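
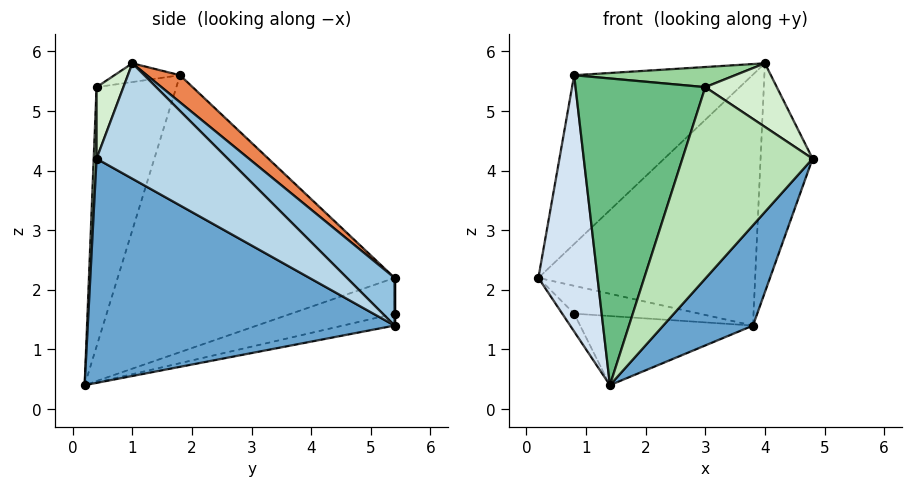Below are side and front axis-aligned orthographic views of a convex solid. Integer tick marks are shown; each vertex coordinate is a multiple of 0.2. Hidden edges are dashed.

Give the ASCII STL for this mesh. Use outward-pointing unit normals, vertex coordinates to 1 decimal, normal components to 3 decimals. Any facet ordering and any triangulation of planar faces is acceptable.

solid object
 facet normal 0.733 -0.214 -0.645
  outer loop
   vertex 3.8 5.4 1.4
   vertex 4.8 0.4 4.2
   vertex 1.4 0.2 0.4
  endloop
 endfacet
 facet normal 0.154 0.702 0.695
  outer loop
   vertex 3.8 5.4 1.4
   vertex 0.2 5.4 2.2
   vertex 4.0 1.0 5.8
  endloop
 endfacet
 facet normal 0.884 0.351 0.310
  outer loop
   vertex 3.8 5.4 1.4
   vertex 4.0 1.0 5.8
   vertex 4.8 0.4 4.2
  endloop
 endfacet
 facet normal -0.977 -0.209 -0.049
  outer loop
   vertex 0.8 1.8 5.6
   vertex 0.2 5.4 2.2
   vertex 1.4 0.2 0.4
  endloop
 endfacet
 facet normal 0.129 0.692 0.710
  outer loop
   vertex 0.8 1.8 5.6
   vertex 4.0 1.0 5.8
   vertex 0.2 5.4 2.2
  endloop
 endfacet
 facet normal -0.705 0.081 -0.705
  outer loop
   vertex 0.8 5.4 1.6
   vertex 1.4 0.2 0.4
   vertex 0.2 5.4 2.2
  endloop
 endfacet
 facet normal 0.000 1.000 0.000
  outer loop
   vertex 0.8 5.4 1.6
   vertex 0.2 5.4 2.2
   vertex 3.8 5.4 1.4
  endloop
 endfacet
 facet normal -0.065 0.217 -0.974
  outer loop
   vertex 0.8 5.4 1.6
   vertex 3.8 5.4 1.4
   vertex 1.4 0.2 0.4
  endloop
 endfacet
 facet normal -0.513 -0.835 0.198
  outer loop
   vertex 3.0 0.4 5.4
   vertex 0.8 1.8 5.6
   vertex 1.4 0.2 0.4
  endloop
 endfacet
 facet normal -0.149 -0.365 0.919
  outer loop
   vertex 3.0 0.4 5.4
   vertex 4.0 1.0 5.8
   vertex 0.8 1.8 5.6
  endloop
 endfacet
 facet normal 0.022 -0.999 0.033
  outer loop
   vertex 3.0 0.4 5.4
   vertex 1.4 0.2 0.4
   vertex 4.8 0.4 4.2
  endloop
 endfacet
 facet normal 0.311 -0.828 0.466
  outer loop
   vertex 3.0 0.4 5.4
   vertex 4.8 0.4 4.2
   vertex 4.0 1.0 5.8
  endloop
 endfacet
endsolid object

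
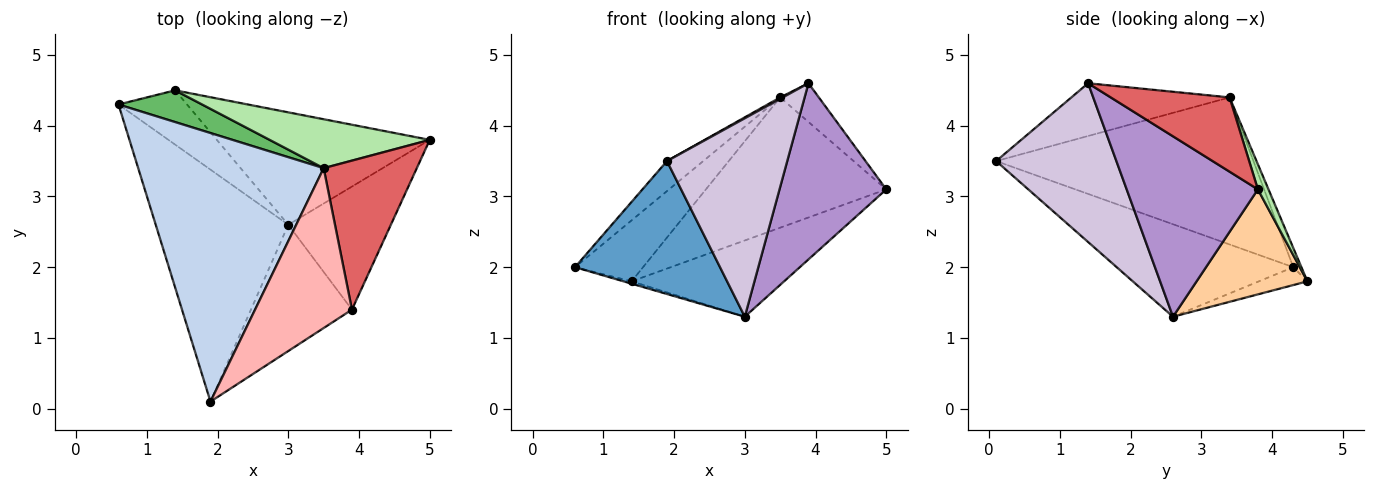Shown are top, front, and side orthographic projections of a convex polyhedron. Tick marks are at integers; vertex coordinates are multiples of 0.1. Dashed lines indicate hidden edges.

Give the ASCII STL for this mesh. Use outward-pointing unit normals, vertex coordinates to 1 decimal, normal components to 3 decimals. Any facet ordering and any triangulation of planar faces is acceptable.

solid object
 facet normal -0.518 -0.425 -0.742
  outer loop
   vertex 3.0 2.6 1.3
   vertex 1.9 0.1 3.5
   vertex 0.6 4.3 2.0
  endloop
 endfacet
 facet normal -0.619 0.087 0.781
  outer loop
   vertex 3.5 3.4 4.4
   vertex 0.6 4.3 2.0
   vertex 1.9 0.1 3.5
  endloop
 endfacet
 facet normal -0.252 0.042 -0.967
  outer loop
   vertex 1.4 4.5 1.8
   vertex 3.0 2.6 1.3
   vertex 0.6 4.3 2.0
  endloop
 endfacet
 facet normal 0.378 0.520 -0.766
  outer loop
   vertex 1.4 4.5 1.8
   vertex 5.0 3.8 3.1
   vertex 3.0 2.6 1.3
  endloop
 endfacet
 facet normal -0.106 0.882 0.459
  outer loop
   vertex 1.4 4.5 1.8
   vertex 0.6 4.3 2.0
   vertex 3.5 3.4 4.4
  endloop
 endfacet
 facet normal 0.055 0.935 0.351
  outer loop
   vertex 1.4 4.5 1.8
   vertex 3.5 3.4 4.4
   vertex 5.0 3.8 3.1
  endloop
 endfacet
 facet normal 0.611 0.199 0.766
  outer loop
   vertex 3.9 1.4 4.6
   vertex 5.0 3.8 3.1
   vertex 3.5 3.4 4.4
  endloop
 endfacet
 facet normal -0.478 -0.008 0.878
  outer loop
   vertex 3.9 1.4 4.6
   vertex 3.5 3.4 4.4
   vertex 1.9 0.1 3.5
  endloop
 endfacet
 facet normal 0.710 -0.577 -0.404
  outer loop
   vertex 3.9 1.4 4.6
   vertex 3.0 2.6 1.3
   vertex 5.0 3.8 3.1
  endloop
 endfacet
 facet normal 0.645 -0.645 -0.410
  outer loop
   vertex 3.9 1.4 4.6
   vertex 1.9 0.1 3.5
   vertex 3.0 2.6 1.3
  endloop
 endfacet
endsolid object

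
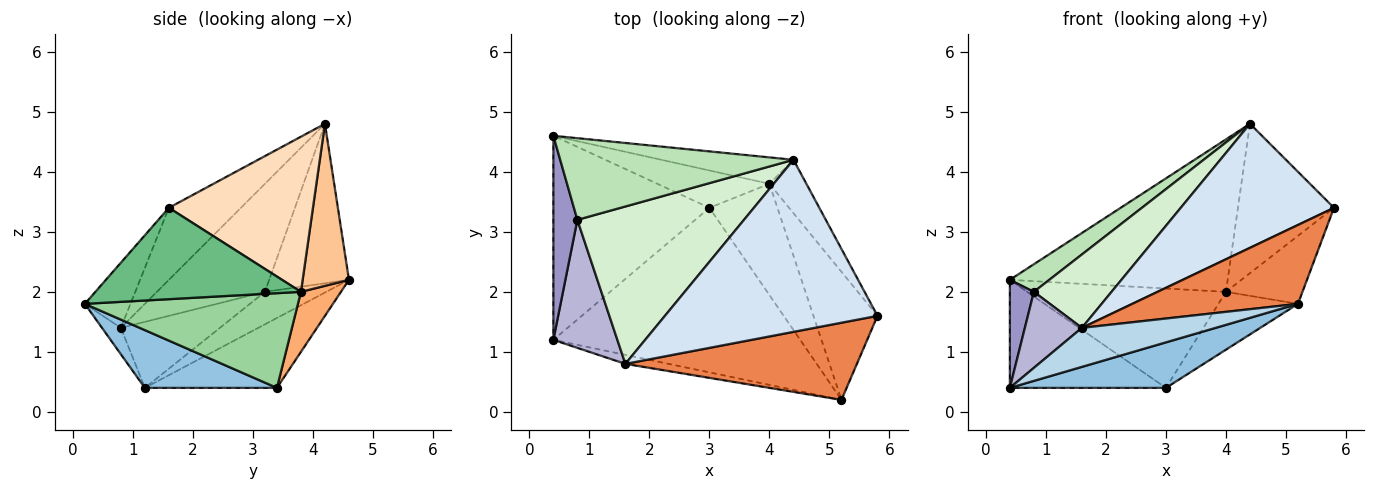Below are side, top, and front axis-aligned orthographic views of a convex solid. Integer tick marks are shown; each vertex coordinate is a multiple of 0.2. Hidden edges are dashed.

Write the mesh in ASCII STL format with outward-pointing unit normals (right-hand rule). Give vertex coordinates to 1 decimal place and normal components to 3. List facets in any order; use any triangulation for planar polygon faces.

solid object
 facet normal -0.368 0.435 -0.822
  outer loop
   vertex 3.0 3.4 0.4
   vertex 0.4 1.2 0.4
   vertex 0.4 4.6 2.2
  endloop
 endfacet
 facet normal 0.220 -0.260 -0.940
  outer loop
   vertex 5.2 0.2 1.8
   vertex 0.4 1.2 0.4
   vertex 3.0 3.4 0.4
  endloop
 endfacet
 facet normal -0.136 -0.965 -0.223
  outer loop
   vertex 1.6 0.8 1.4
   vertex 0.4 1.2 0.4
   vertex 5.2 0.2 1.8
  endloop
 endfacet
 facet normal -0.265 -0.564 0.782
  outer loop
   vertex 1.6 0.8 1.4
   vertex 5.8 1.6 3.4
   vertex 4.4 4.2 4.8
  endloop
 endfacet
 facet normal -0.193 -0.701 0.686
  outer loop
   vertex 1.6 0.8 1.4
   vertex 5.2 0.2 1.8
   vertex 5.8 1.6 3.4
  endloop
 endfacet
 facet normal 0.185 0.920 -0.346
  outer loop
   vertex 4.0 3.8 2.0
   vertex 3.0 3.4 0.4
   vertex 0.4 4.6 2.2
  endloop
 endfacet
 facet normal 0.205 0.964 -0.167
  outer loop
   vertex 4.0 3.8 2.0
   vertex 0.4 4.6 2.2
   vertex 4.4 4.2 4.8
  endloop
 endfacet
 facet normal 0.816 0.544 -0.194
  outer loop
   vertex 4.0 3.8 2.0
   vertex 4.4 4.2 4.8
   vertex 5.8 1.6 3.4
  endloop
 endfacet
 facet normal 0.783 0.292 -0.549
  outer loop
   vertex 4.0 3.8 2.0
   vertex 5.8 1.6 3.4
   vertex 5.2 0.2 1.8
  endloop
 endfacet
 facet normal 0.777 0.290 -0.558
  outer loop
   vertex 4.0 3.8 2.0
   vertex 5.2 0.2 1.8
   vertex 3.0 3.4 0.4
  endloop
 endfacet
 facet normal -0.544 -0.269 0.795
  outer loop
   vertex 0.8 3.2 2.0
   vertex 4.4 4.2 4.8
   vertex 0.4 4.6 2.2
  endloop
 endfacet
 facet normal -0.507 -0.364 0.781
  outer loop
   vertex 0.8 3.2 2.0
   vertex 1.6 0.8 1.4
   vertex 4.4 4.2 4.8
  endloop
 endfacet
 facet normal -0.767 -0.300 0.567
  outer loop
   vertex 0.8 3.2 2.0
   vertex 0.4 4.6 2.2
   vertex 0.4 1.2 0.4
  endloop
 endfacet
 facet normal -0.663 -0.382 0.643
  outer loop
   vertex 0.8 3.2 2.0
   vertex 0.4 1.2 0.4
   vertex 1.6 0.8 1.4
  endloop
 endfacet
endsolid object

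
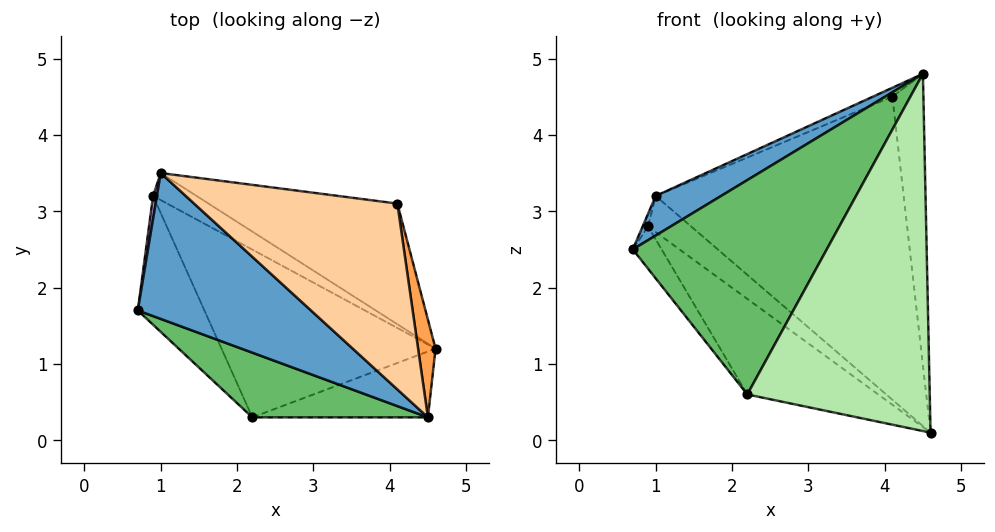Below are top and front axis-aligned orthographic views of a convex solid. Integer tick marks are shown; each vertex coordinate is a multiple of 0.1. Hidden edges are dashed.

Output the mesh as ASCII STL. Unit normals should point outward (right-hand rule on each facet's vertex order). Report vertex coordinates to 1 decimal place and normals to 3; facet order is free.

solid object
 facet normal -0.563 -0.216 0.798
  outer loop
   vertex 4.5 0.3 4.8
   vertex 1.0 3.5 3.2
   vertex 0.7 1.7 2.5
  endloop
 endfacet
 facet normal 0.265 0.896 -0.357
  outer loop
   vertex 4.1 3.1 4.5
   vertex 4.6 1.2 0.1
   vertex 1.0 3.5 3.2
  endloop
 endfacet
 facet normal 0.988 0.146 0.049
  outer loop
   vertex 4.1 3.1 4.5
   vertex 4.5 0.3 4.8
   vertex 4.6 1.2 0.1
  endloop
 endfacet
 facet normal -0.381 0.044 0.923
  outer loop
   vertex 4.1 3.1 4.5
   vertex 1.0 3.5 3.2
   vertex 4.5 0.3 4.8
  endloop
 endfacet
 facet normal -0.467 -0.847 0.256
  outer loop
   vertex 2.2 0.3 0.6
   vertex 4.5 0.3 4.8
   vertex 0.7 1.7 2.5
  endloop
 endfacet
 facet normal 0.314 -0.934 -0.172
  outer loop
   vertex 2.2 0.3 0.6
   vertex 4.6 1.2 0.1
   vertex 4.5 0.3 4.8
  endloop
 endfacet
 facet normal -0.005 0.801 -0.599
  outer loop
   vertex 0.9 3.2 2.8
   vertex 1.0 3.5 3.2
   vertex 4.6 1.2 0.1
  endloop
 endfacet
 facet normal -0.344 0.465 -0.816
  outer loop
   vertex 0.9 3.2 2.8
   vertex 4.6 1.2 0.1
   vertex 2.2 0.3 0.6
  endloop
 endfacet
 facet normal -0.980 0.096 0.173
  outer loop
   vertex 0.9 3.2 2.8
   vertex 0.7 1.7 2.5
   vertex 1.0 3.5 3.2
  endloop
 endfacet
 facet normal -0.674 0.230 -0.702
  outer loop
   vertex 0.9 3.2 2.8
   vertex 2.2 0.3 0.6
   vertex 0.7 1.7 2.5
  endloop
 endfacet
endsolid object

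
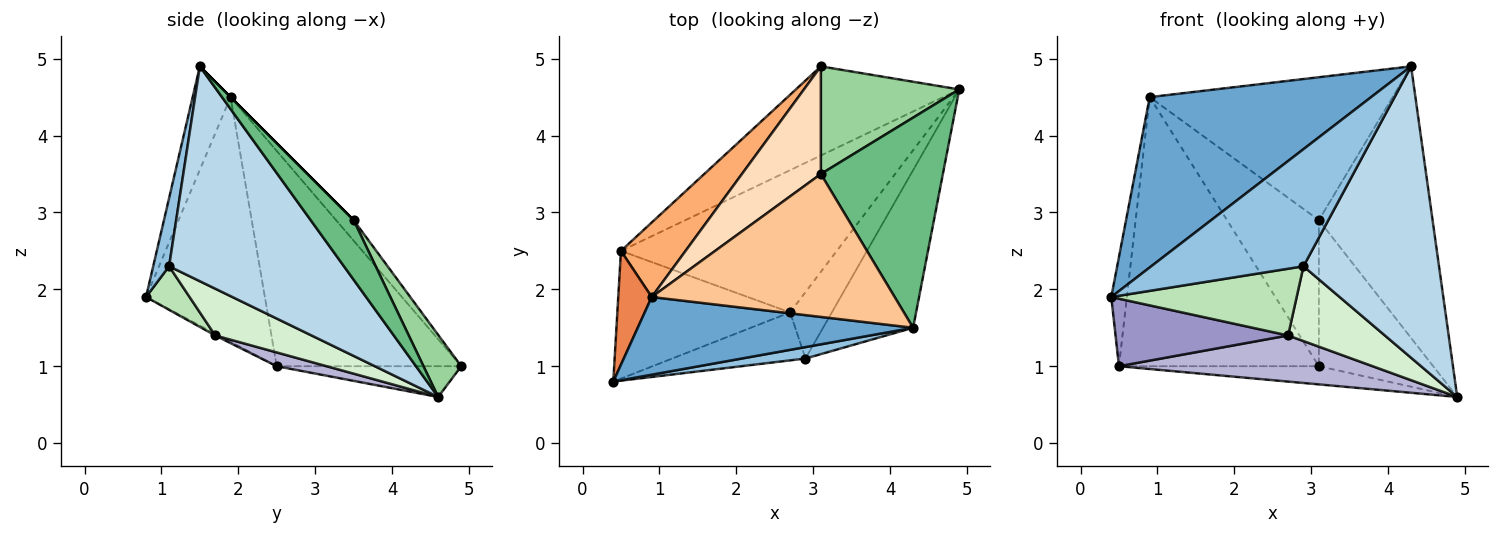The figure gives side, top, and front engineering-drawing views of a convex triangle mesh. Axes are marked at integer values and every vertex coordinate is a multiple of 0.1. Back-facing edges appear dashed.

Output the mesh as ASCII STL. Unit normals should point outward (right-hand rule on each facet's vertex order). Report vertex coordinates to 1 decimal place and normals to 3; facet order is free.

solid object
 facet normal -0.154 -0.899 0.410
  outer loop
   vertex 0.9 1.9 4.5
   vertex 0.4 0.8 1.9
   vertex 4.3 1.5 4.9
  endloop
 endfacet
 facet normal 0.103 -0.990 0.097
  outer loop
   vertex 2.9 1.1 2.3
   vertex 4.3 1.5 4.9
   vertex 0.4 0.8 1.9
  endloop
 endfacet
 facet normal 0.750 -0.582 -0.315
  outer loop
   vertex 2.9 1.1 2.3
   vertex 4.9 4.6 0.6
   vertex 4.3 1.5 4.9
  endloop
 endfacet
 facet normal -0.181 0.196 -0.964
  outer loop
   vertex 0.5 2.5 1.0
   vertex 3.1 4.9 1.0
   vertex 4.9 4.6 0.6
  endloop
 endfacet
 facet normal -0.983 0.129 0.134
  outer loop
   vertex 0.5 2.5 1.0
   vertex 0.4 0.8 1.9
   vertex 0.9 1.9 4.5
  endloop
 endfacet
 facet normal -0.665 0.720 0.199
  outer loop
   vertex 0.5 2.5 1.0
   vertex 0.9 1.9 4.5
   vertex 3.1 4.9 1.0
  endloop
 endfacet
 facet normal 0.000 0.707 0.707
  outer loop
   vertex 3.1 3.5 2.9
   vertex 0.9 1.9 4.5
   vertex 4.3 1.5 4.9
  endloop
 endfacet
 facet normal -0.152 0.796 0.586
  outer loop
   vertex 3.1 3.5 2.9
   vertex 3.1 4.9 1.0
   vertex 0.9 1.9 4.5
  endloop
 endfacet
 facet normal 0.286 0.758 0.586
  outer loop
   vertex 3.1 3.5 2.9
   vertex 4.3 1.5 4.9
   vertex 4.9 4.6 0.6
  endloop
 endfacet
 facet normal 0.257 0.778 0.573
  outer loop
   vertex 3.1 3.5 2.9
   vertex 4.9 4.6 0.6
   vertex 3.1 4.9 1.0
  endloop
 endfacet
 facet normal 0.187 -0.798 -0.573
  outer loop
   vertex 2.7 1.7 1.4
   vertex 2.9 1.1 2.3
   vertex 0.4 0.8 1.9
  endloop
 endfacet
 facet normal 0.597 -0.600 -0.533
  outer loop
   vertex 2.7 1.7 1.4
   vertex 4.9 4.6 0.6
   vertex 2.9 1.1 2.3
  endloop
 endfacet
 facet normal -0.009 -0.467 -0.884
  outer loop
   vertex 2.7 1.7 1.4
   vertex 0.4 0.8 1.9
   vertex 0.5 2.5 1.0
  endloop
 endfacet
 facet normal 0.061 -0.308 -0.949
  outer loop
   vertex 2.7 1.7 1.4
   vertex 0.5 2.5 1.0
   vertex 4.9 4.6 0.6
  endloop
 endfacet
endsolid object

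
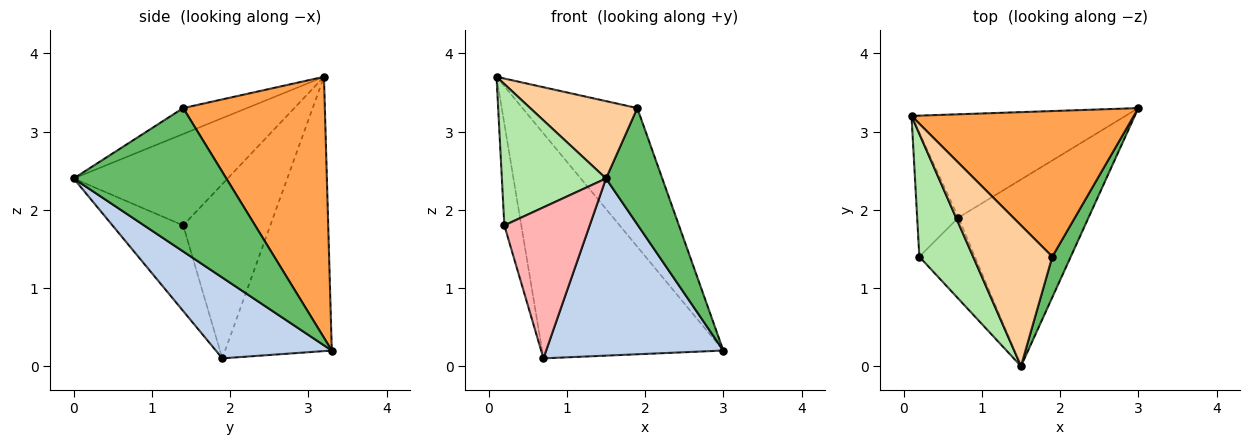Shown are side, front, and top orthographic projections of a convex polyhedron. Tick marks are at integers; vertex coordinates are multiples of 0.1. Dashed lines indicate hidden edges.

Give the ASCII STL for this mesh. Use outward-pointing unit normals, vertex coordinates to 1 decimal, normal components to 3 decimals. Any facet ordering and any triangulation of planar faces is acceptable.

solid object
 facet normal -0.472 0.801 -0.368
  outer loop
   vertex 0.7 1.9 0.1
   vertex 0.1 3.2 3.7
   vertex 3.0 3.3 0.2
  endloop
 endfacet
 facet normal 0.411 -0.628 -0.661
  outer loop
   vertex 0.7 1.9 0.1
   vertex 3.0 3.3 0.2
   vertex 1.5 0.0 2.4
  endloop
 endfacet
 facet normal 0.648 0.525 0.552
  outer loop
   vertex 1.9 1.4 3.3
   vertex 3.0 3.3 0.2
   vertex 0.1 3.2 3.7
  endloop
 endfacet
 facet normal -0.276 -0.463 0.842
  outer loop
   vertex 1.9 1.4 3.3
   vertex 0.1 3.2 3.7
   vertex 1.5 0.0 2.4
  endloop
 endfacet
 facet normal 0.931 -0.343 0.120
  outer loop
   vertex 1.9 1.4 3.3
   vertex 1.5 0.0 2.4
   vertex 3.0 3.3 0.2
  endloop
 endfacet
 facet normal -0.745 -0.504 0.438
  outer loop
   vertex 0.2 1.4 1.8
   vertex 1.5 0.0 2.4
   vertex 0.1 3.2 3.7
  endloop
 endfacet
 facet normal -0.956 0.186 -0.227
  outer loop
   vertex 0.2 1.4 1.8
   vertex 0.1 3.2 3.7
   vertex 0.7 1.9 0.1
  endloop
 endfacet
 facet normal -0.590 -0.711 -0.383
  outer loop
   vertex 0.2 1.4 1.8
   vertex 0.7 1.9 0.1
   vertex 1.5 0.0 2.4
  endloop
 endfacet
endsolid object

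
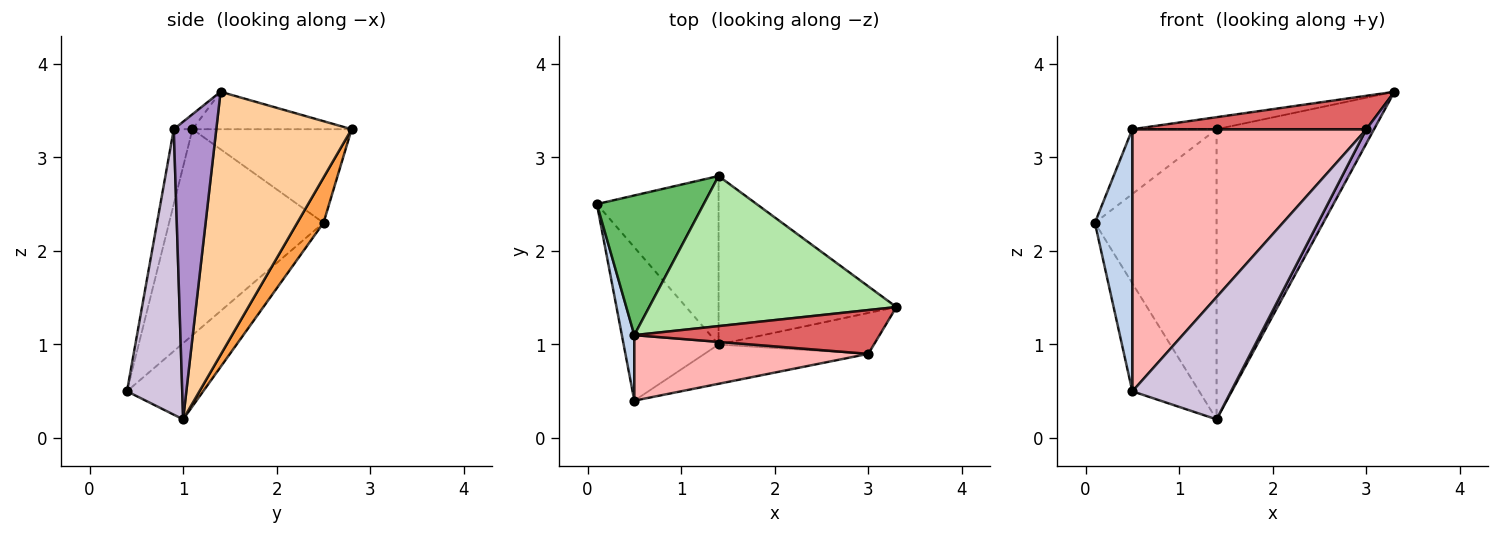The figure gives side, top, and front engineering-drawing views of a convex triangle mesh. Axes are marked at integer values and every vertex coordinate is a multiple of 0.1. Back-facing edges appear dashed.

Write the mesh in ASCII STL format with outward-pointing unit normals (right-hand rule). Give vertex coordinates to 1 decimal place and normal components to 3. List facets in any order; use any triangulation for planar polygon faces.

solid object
 facet normal -0.549 0.481 -0.684
  outer loop
   vertex 1.4 1.0 0.2
   vertex 0.5 0.4 0.5
   vertex 0.1 2.5 2.3
  endloop
 endfacet
 facet normal -0.970 -0.235 0.059
  outer loop
   vertex 0.5 1.1 3.3
   vertex 0.1 2.5 2.3
   vertex 0.5 0.4 0.5
  endloop
 endfacet
 facet normal 0.184 0.850 -0.494
  outer loop
   vertex 1.4 2.8 3.3
   vertex 1.4 1.0 0.2
   vertex 0.1 2.5 2.3
  endloop
 endfacet
 facet normal 0.596 0.694 -0.403
  outer loop
   vertex 1.4 2.8 3.3
   vertex 3.3 1.4 3.7
   vertex 1.4 1.0 0.2
  endloop
 endfacet
 facet normal -0.622 0.329 0.710
  outer loop
   vertex 1.4 2.8 3.3
   vertex 0.1 2.5 2.3
   vertex 0.5 1.1 3.3
  endloop
 endfacet
 facet normal -0.149 0.079 0.986
  outer loop
   vertex 1.4 2.8 3.3
   vertex 0.5 1.1 3.3
   vertex 3.3 1.4 3.7
  endloop
 endfacet
 facet normal -0.048 -0.606 0.794
  outer loop
   vertex 3.0 0.9 3.3
   vertex 3.3 1.4 3.7
   vertex 0.5 1.1 3.3
  endloop
 endfacet
 facet normal -0.077 -0.967 0.242
  outer loop
   vertex 3.0 0.9 3.3
   vertex 0.5 1.1 3.3
   vertex 0.5 0.4 0.5
  endloop
 endfacet
 facet normal 0.875 -0.160 -0.457
  outer loop
   vertex 3.0 0.9 3.3
   vertex 1.4 1.0 0.2
   vertex 3.3 1.4 3.7
  endloop
 endfacet
 facet normal 0.470 -0.840 -0.270
  outer loop
   vertex 3.0 0.9 3.3
   vertex 0.5 0.4 0.5
   vertex 1.4 1.0 0.2
  endloop
 endfacet
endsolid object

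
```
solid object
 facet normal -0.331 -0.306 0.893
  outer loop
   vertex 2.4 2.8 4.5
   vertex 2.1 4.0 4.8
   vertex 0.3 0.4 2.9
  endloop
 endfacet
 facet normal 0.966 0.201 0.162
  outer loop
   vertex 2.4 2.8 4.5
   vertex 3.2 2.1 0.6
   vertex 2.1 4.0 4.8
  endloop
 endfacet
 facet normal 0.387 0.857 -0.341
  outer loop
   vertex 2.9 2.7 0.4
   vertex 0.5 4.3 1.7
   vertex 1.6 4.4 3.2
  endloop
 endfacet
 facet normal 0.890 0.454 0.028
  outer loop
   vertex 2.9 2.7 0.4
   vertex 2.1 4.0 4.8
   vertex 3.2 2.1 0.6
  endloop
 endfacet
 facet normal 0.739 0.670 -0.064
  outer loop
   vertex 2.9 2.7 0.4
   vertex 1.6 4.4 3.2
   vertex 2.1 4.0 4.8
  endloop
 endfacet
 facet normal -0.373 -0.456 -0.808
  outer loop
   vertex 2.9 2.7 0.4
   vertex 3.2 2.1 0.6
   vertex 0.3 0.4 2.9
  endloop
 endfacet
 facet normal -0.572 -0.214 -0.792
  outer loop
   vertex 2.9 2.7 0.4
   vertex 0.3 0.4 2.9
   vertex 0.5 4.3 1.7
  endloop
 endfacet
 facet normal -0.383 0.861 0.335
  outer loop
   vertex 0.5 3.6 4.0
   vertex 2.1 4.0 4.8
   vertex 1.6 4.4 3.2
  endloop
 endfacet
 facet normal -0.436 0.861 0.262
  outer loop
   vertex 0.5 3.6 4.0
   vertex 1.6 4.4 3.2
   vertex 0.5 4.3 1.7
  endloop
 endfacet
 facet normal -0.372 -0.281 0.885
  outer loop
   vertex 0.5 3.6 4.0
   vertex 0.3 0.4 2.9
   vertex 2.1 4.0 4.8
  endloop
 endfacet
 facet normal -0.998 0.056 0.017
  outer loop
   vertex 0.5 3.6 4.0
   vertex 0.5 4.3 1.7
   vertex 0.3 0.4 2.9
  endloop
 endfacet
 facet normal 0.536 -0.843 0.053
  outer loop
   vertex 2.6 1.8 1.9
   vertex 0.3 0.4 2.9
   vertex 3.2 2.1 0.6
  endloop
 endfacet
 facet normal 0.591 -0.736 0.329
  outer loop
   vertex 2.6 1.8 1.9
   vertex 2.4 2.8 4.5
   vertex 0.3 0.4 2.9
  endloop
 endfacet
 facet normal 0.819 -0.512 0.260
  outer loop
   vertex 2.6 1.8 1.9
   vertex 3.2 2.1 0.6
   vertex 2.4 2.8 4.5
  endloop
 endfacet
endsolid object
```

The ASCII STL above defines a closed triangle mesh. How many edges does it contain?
21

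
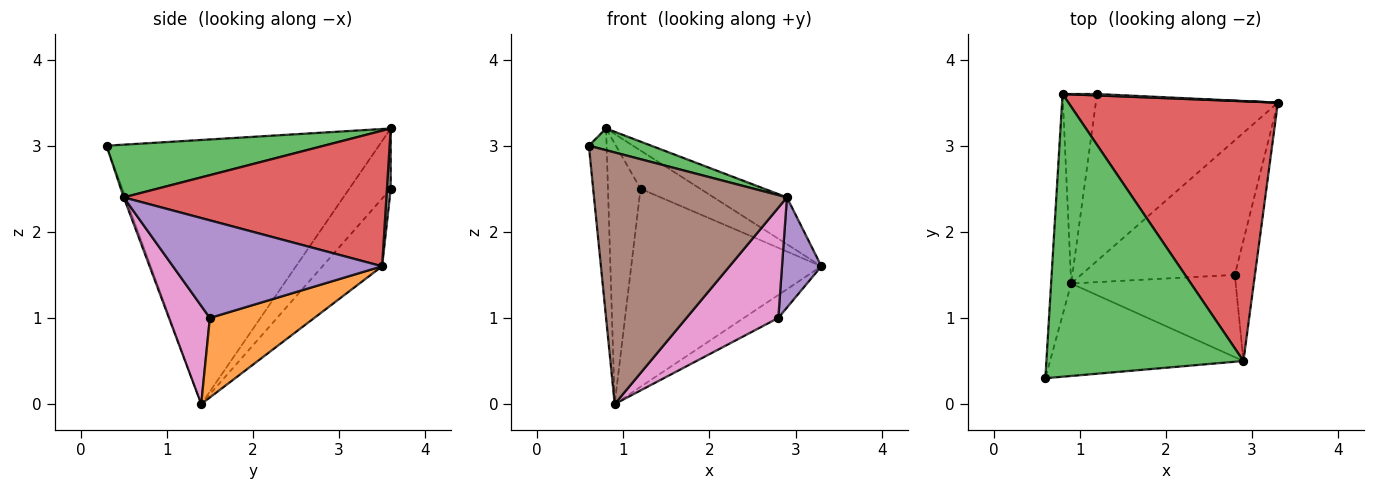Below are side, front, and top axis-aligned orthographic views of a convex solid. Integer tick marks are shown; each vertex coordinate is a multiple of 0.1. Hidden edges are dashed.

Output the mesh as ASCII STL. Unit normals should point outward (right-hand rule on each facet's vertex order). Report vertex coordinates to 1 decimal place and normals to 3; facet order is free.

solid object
 facet normal -0.995 0.065 -0.076
  outer loop
   vertex 0.9 1.4 0.0
   vertex 0.6 0.3 3.0
   vertex 0.8 3.6 3.2
  endloop
 endfacet
 facet normal 0.454 0.150 -0.878
  outer loop
   vertex 2.8 1.5 1.0
   vertex 0.9 1.4 0.0
   vertex 3.3 3.5 1.6
  endloop
 endfacet
 facet normal 0.258 -0.074 0.963
  outer loop
   vertex 2.9 0.5 2.4
   vertex 0.8 3.6 3.2
   vertex 0.6 0.3 3.0
  endloop
 endfacet
 facet normal 0.537 0.150 0.830
  outer loop
   vertex 2.9 0.5 2.4
   vertex 3.3 3.5 1.6
   vertex 0.8 3.6 3.2
  endloop
 endfacet
 facet normal 0.963 -0.181 -0.198
  outer loop
   vertex 2.9 0.5 2.4
   vertex 2.8 1.5 1.0
   vertex 3.3 3.5 1.6
  endloop
 endfacet
 facet normal -0.008 -0.939 -0.345
  outer loop
   vertex 2.9 0.5 2.4
   vertex 0.6 0.3 3.0
   vertex 0.9 1.4 0.0
  endloop
 endfacet
 facet normal 0.336 -0.755 -0.563
  outer loop
   vertex 2.9 0.5 2.4
   vertex 0.9 1.4 0.0
   vertex 2.8 1.5 1.0
  endloop
 endfacet
 facet normal 0.063 0.997 0.036
  outer loop
   vertex 1.2 3.6 2.5
   vertex 0.8 3.6 3.2
   vertex 3.3 3.5 1.6
  endloop
 endfacet
 facet normal -0.233 0.744 -0.627
  outer loop
   vertex 1.2 3.6 2.5
   vertex 3.3 3.5 1.6
   vertex 0.9 1.4 0.0
  endloop
 endfacet
 facet normal -0.717 0.564 -0.410
  outer loop
   vertex 1.2 3.6 2.5
   vertex 0.9 1.4 0.0
   vertex 0.8 3.6 3.2
  endloop
 endfacet
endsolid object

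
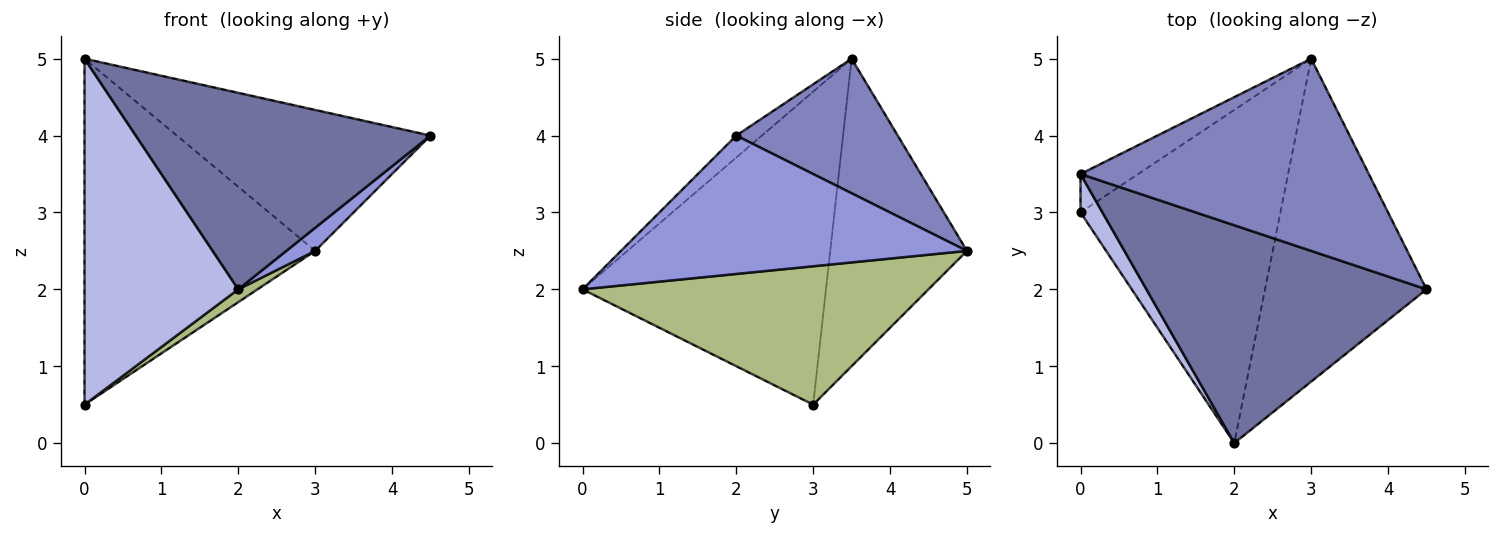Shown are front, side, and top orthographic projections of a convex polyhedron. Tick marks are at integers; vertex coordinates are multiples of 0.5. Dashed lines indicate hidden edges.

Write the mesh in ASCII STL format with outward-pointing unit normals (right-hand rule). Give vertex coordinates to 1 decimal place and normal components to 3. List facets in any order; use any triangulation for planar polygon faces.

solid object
 facet normal -0.058 -0.669 0.741
  outer loop
   vertex 2.0 0.0 2.0
   vertex 4.5 2.0 4.0
   vertex 0.0 3.5 5.0
  endloop
 endfacet
 facet normal 0.352 0.553 0.755
  outer loop
   vertex 3.0 5.0 2.5
   vertex 0.0 3.5 5.0
   vertex 4.5 2.0 4.0
  endloop
 endfacet
 facet normal 0.650 -0.054 -0.758
  outer loop
   vertex 3.0 5.0 2.5
   vertex 4.5 2.0 4.0
   vertex 2.0 0.0 2.0
  endloop
 endfacet
 facet normal -0.844 -0.533 0.059
  outer loop
   vertex 0.0 3.0 0.5
   vertex 2.0 0.0 2.0
   vertex 0.0 3.5 5.0
  endloop
 endfacet
 facet normal -0.507 0.856 -0.095
  outer loop
   vertex 0.0 3.0 0.5
   vertex 0.0 3.5 5.0
   vertex 3.0 5.0 2.5
  endloop
 endfacet
 facet normal 0.569 -0.032 -0.822
  outer loop
   vertex 0.0 3.0 0.5
   vertex 3.0 5.0 2.5
   vertex 2.0 0.0 2.0
  endloop
 endfacet
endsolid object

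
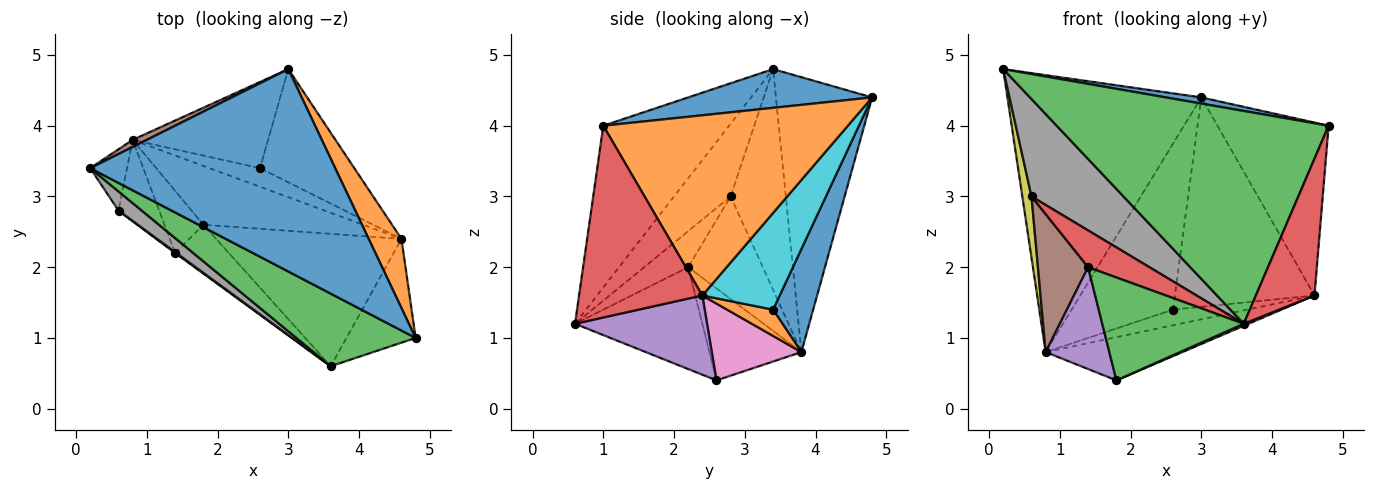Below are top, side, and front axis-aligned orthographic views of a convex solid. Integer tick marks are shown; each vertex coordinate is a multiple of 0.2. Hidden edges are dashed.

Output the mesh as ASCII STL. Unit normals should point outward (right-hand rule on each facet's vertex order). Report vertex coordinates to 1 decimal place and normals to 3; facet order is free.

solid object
 facet normal 0.156 -0.030 0.987
  outer loop
   vertex 3.0 4.8 4.4
   vertex 0.2 3.4 4.8
   vertex 4.8 1.0 4.0
  endloop
 endfacet
 facet normal 0.898 0.408 0.163
  outer loop
   vertex 4.6 2.4 1.6
   vertex 3.0 4.8 4.4
   vertex 4.8 1.0 4.0
  endloop
 endfacet
 facet normal -0.401 -0.867 0.296
  outer loop
   vertex 3.6 0.6 1.2
   vertex 4.8 1.0 4.0
   vertex 0.2 3.4 4.8
  endloop
 endfacet
 facet normal 0.859 -0.408 -0.310
  outer loop
   vertex 3.6 0.6 1.2
   vertex 4.6 2.4 1.6
   vertex 4.8 1.0 4.0
  endloop
 endfacet
 facet normal 0.393 -0.014 -0.919
  outer loop
   vertex 3.6 0.6 1.2
   vertex 1.8 2.6 0.4
   vertex 4.6 2.4 1.6
  endloop
 endfacet
 facet normal -0.444 0.895 0.023
  outer loop
   vertex 0.8 3.8 0.8
   vertex 0.2 3.4 4.8
   vertex 3.0 4.8 4.4
  endloop
 endfacet
 facet normal 0.362 0.552 -0.752
  outer loop
   vertex 0.8 3.8 0.8
   vertex 4.6 2.4 1.6
   vertex 1.8 2.6 0.4
  endloop
 endfacet
 facet normal -0.517 -0.840 0.165
  outer loop
   vertex 0.6 2.8 3.0
   vertex 3.6 0.6 1.2
   vertex 0.2 3.4 4.8
  endloop
 endfacet
 facet normal -0.973 -0.162 -0.162
  outer loop
   vertex 0.6 2.8 3.0
   vertex 0.2 3.4 4.8
   vertex 0.8 3.8 0.8
  endloop
 endfacet
 facet normal 0.438 0.791 -0.427
  outer loop
   vertex 2.6 3.4 1.4
   vertex 3.0 4.8 4.4
   vertex 4.6 2.4 1.6
  endloop
 endfacet
 facet normal 0.331 0.837 -0.435
  outer loop
   vertex 2.6 3.4 1.4
   vertex 0.8 3.8 0.8
   vertex 3.0 4.8 4.4
  endloop
 endfacet
 facet normal 0.370 0.598 -0.711
  outer loop
   vertex 2.6 3.4 1.4
   vertex 4.6 2.4 1.6
   vertex 0.8 3.8 0.8
  endloop
 endfacet
 facet normal -0.631 -0.701 -0.333
  outer loop
   vertex 1.4 2.2 2.0
   vertex 1.8 2.6 0.4
   vertex 3.6 0.6 1.2
  endloop
 endfacet
 facet normal -0.583 -0.812 0.021
  outer loop
   vertex 1.4 2.2 2.0
   vertex 3.6 0.6 1.2
   vertex 0.6 2.8 3.0
  endloop
 endfacet
 facet normal -0.777 -0.538 -0.329
  outer loop
   vertex 1.4 2.2 2.0
   vertex 0.8 3.8 0.8
   vertex 1.8 2.6 0.4
  endloop
 endfacet
 facet normal -0.788 -0.530 -0.313
  outer loop
   vertex 1.4 2.2 2.0
   vertex 0.6 2.8 3.0
   vertex 0.8 3.8 0.8
  endloop
 endfacet
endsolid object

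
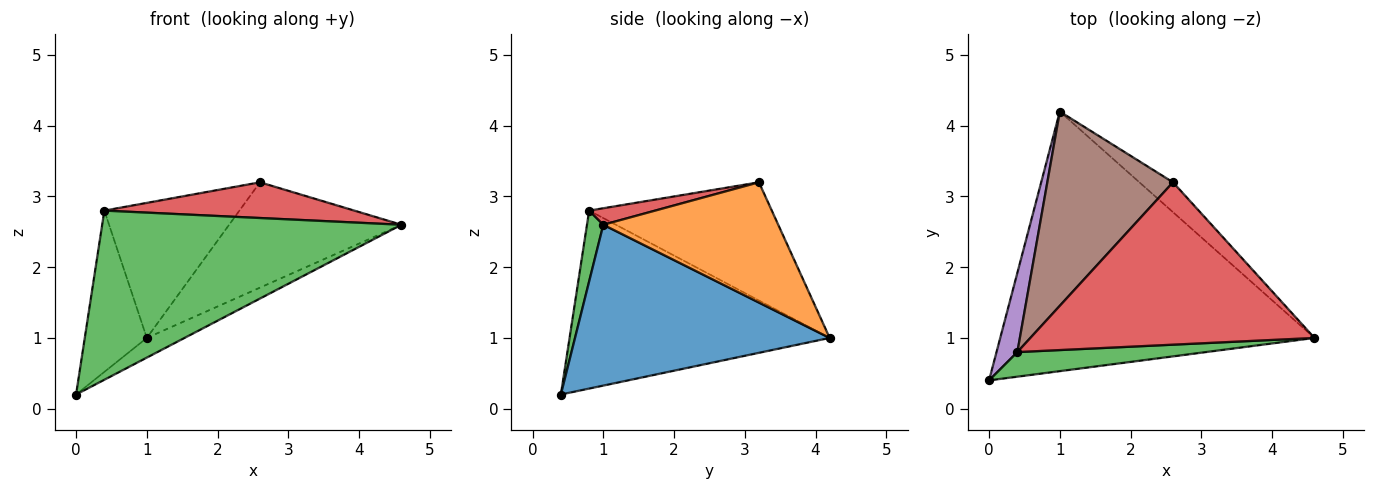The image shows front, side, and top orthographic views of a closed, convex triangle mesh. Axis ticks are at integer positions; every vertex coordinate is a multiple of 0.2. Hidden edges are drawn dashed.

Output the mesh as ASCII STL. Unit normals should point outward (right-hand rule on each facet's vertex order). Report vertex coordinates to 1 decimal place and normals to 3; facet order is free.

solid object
 facet normal 0.455 0.067 -0.888
  outer loop
   vertex 1.0 4.2 1.0
   vertex 4.6 1.0 2.6
   vertex 0.0 0.4 0.2
  endloop
 endfacet
 facet normal 0.699 0.688 -0.195
  outer loop
   vertex 2.6 3.2 3.2
   vertex 4.6 1.0 2.6
   vertex 1.0 4.2 1.0
  endloop
 endfacet
 facet normal 0.054 -0.988 0.144
  outer loop
   vertex 0.4 0.8 2.8
   vertex 0.0 0.4 0.2
   vertex 4.6 1.0 2.6
  endloop
 endfacet
 facet normal 0.057 -0.214 0.975
  outer loop
   vertex 0.4 0.8 2.8
   vertex 4.6 1.0 2.6
   vertex 2.6 3.2 3.2
  endloop
 endfacet
 facet normal -0.966 0.230 0.113
  outer loop
   vertex 0.4 0.8 2.8
   vertex 1.0 4.2 1.0
   vertex 0.0 0.4 0.2
  endloop
 endfacet
 facet normal -0.611 0.452 0.650
  outer loop
   vertex 0.4 0.8 2.8
   vertex 2.6 3.2 3.2
   vertex 1.0 4.2 1.0
  endloop
 endfacet
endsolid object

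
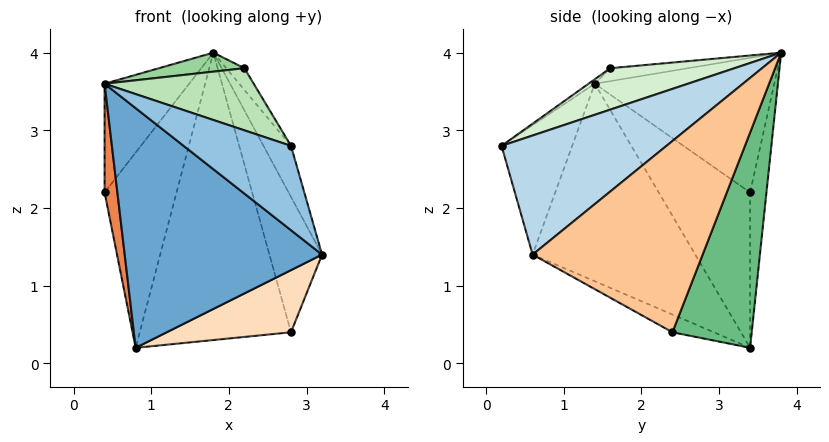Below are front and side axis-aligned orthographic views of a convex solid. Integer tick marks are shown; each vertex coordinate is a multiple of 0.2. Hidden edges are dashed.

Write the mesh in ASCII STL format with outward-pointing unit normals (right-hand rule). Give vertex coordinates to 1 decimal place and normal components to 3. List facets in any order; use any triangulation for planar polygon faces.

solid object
 facet normal -0.562 -0.682 -0.467
  outer loop
   vertex 0.8 3.4 0.2
   vertex 3.2 0.6 1.4
   vertex 0.4 1.4 3.6
  endloop
 endfacet
 facet normal -0.511 -0.777 -0.368
  outer loop
   vertex 2.8 0.2 2.8
   vertex 0.4 1.4 3.6
   vertex 3.2 0.6 1.4
  endloop
 endfacet
 facet normal 0.937 0.156 0.312
  outer loop
   vertex 2.8 0.2 2.8
   vertex 3.2 0.6 1.4
   vertex 1.8 3.8 4.0
  endloop
 endfacet
 facet normal -0.773 0.364 0.520
  outer loop
   vertex 0.4 3.4 2.2
   vertex 0.4 1.4 3.6
   vertex 1.8 3.8 4.0
  endloop
 endfacet
 facet normal -0.971 -0.136 -0.194
  outer loop
   vertex 0.4 3.4 2.2
   vertex 0.8 3.4 0.2
   vertex 0.4 1.4 3.6
  endloop
 endfacet
 facet normal -0.221 0.974 -0.044
  outer loop
   vertex 0.4 3.4 2.2
   vertex 1.8 3.8 4.0
   vertex 0.8 3.4 0.2
  endloop
 endfacet
 facet normal 0.945 0.293 0.149
  outer loop
   vertex 2.8 2.4 0.4
   vertex 1.8 3.8 4.0
   vertex 3.2 0.6 1.4
  endloop
 endfacet
 facet normal -0.169 -0.507 -0.845
  outer loop
   vertex 2.8 2.4 0.4
   vertex 3.2 0.6 1.4
   vertex 0.8 3.4 0.2
  endloop
 endfacet
 facet normal 0.454 0.866 -0.211
  outer loop
   vertex 2.8 2.4 0.4
   vertex 0.8 3.4 0.2
   vertex 1.8 3.8 4.0
  endloop
 endfacet
 facet normal -0.098 -0.108 0.989
  outer loop
   vertex 2.2 1.6 3.8
   vertex 1.8 3.8 4.0
   vertex 0.4 1.4 3.6
  endloop
 endfacet
 facet normal -0.024 -0.588 0.808
  outer loop
   vertex 2.2 1.6 3.8
   vertex 0.4 1.4 3.6
   vertex 2.8 0.2 2.8
  endloop
 endfacet
 facet normal 0.921 0.134 0.365
  outer loop
   vertex 2.2 1.6 3.8
   vertex 2.8 0.2 2.8
   vertex 1.8 3.8 4.0
  endloop
 endfacet
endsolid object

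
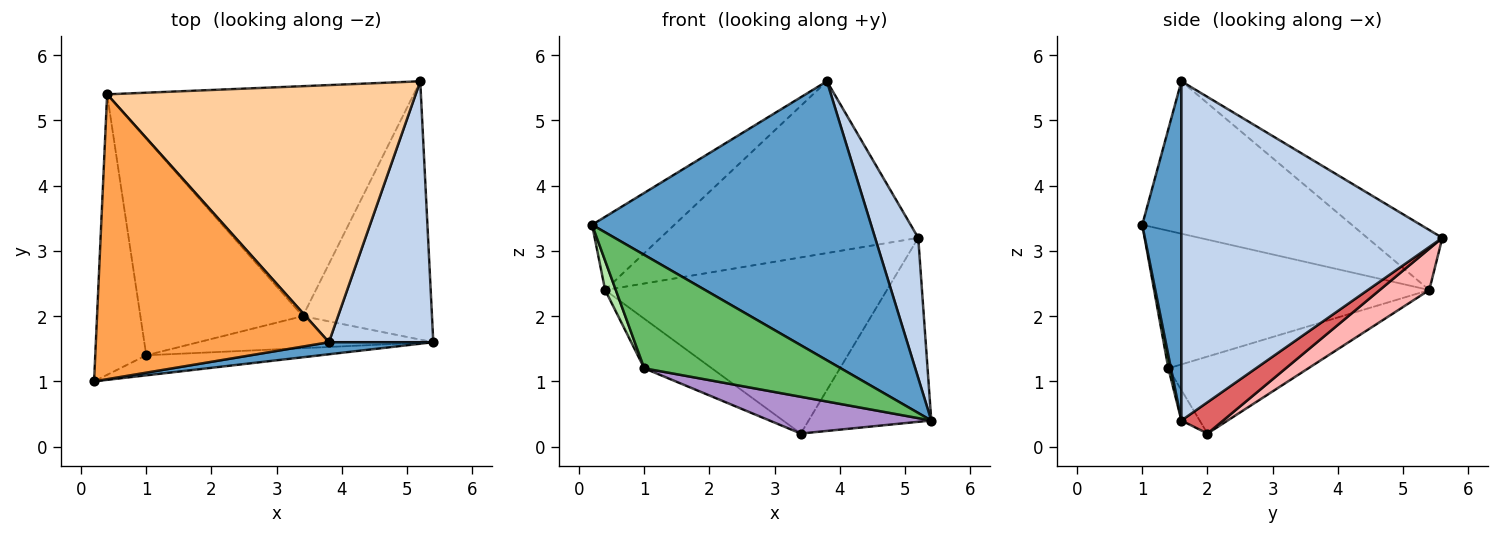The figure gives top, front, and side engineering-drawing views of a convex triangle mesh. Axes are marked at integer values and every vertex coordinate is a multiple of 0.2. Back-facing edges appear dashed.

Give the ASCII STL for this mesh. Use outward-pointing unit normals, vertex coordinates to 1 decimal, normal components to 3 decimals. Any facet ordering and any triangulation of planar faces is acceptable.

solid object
 facet normal 0.139 -0.989 0.043
  outer loop
   vertex 3.8 1.6 5.6
   vertex 0.2 1.0 3.4
   vertex 5.4 1.6 0.4
  endloop
 endfacet
 facet normal 0.944 -0.156 0.290
  outer loop
   vertex 3.8 1.6 5.6
   vertex 5.4 1.6 0.4
   vertex 5.2 5.6 3.2
  endloop
 endfacet
 facet normal -0.535 0.210 0.818
  outer loop
   vertex 0.4 5.4 2.4
   vertex 0.2 1.0 3.4
   vertex 3.8 1.6 5.6
  endloop
 endfacet
 facet normal -0.160 0.548 0.821
  outer loop
   vertex 0.4 5.4 2.4
   vertex 3.8 1.6 5.6
   vertex 5.2 5.6 3.2
  endloop
 endfacet
 facet normal 0.013 -0.985 -0.174
  outer loop
   vertex 1.0 1.4 1.2
   vertex 5.4 1.6 0.4
   vertex 0.2 1.0 3.4
  endloop
 endfacet
 facet normal -0.937 -0.036 -0.347
  outer loop
   vertex 1.0 1.4 1.2
   vertex 0.2 1.0 3.4
   vertex 0.4 5.4 2.4
  endloop
 endfacet
 facet normal 0.194 0.569 -0.799
  outer loop
   vertex 3.4 2.0 0.2
   vertex 5.2 5.6 3.2
   vertex 5.4 1.6 0.4
  endloop
 endfacet
 facet normal 0.106 0.605 -0.789
  outer loop
   vertex 3.4 2.0 0.2
   vertex 0.4 5.4 2.4
   vertex 5.2 5.6 3.2
  endloop
 endfacet
 facet normal -0.085 -0.751 -0.654
  outer loop
   vertex 3.4 2.0 0.2
   vertex 5.4 1.6 0.4
   vertex 1.0 1.4 1.2
  endloop
 endfacet
 facet normal -0.419 0.203 -0.885
  outer loop
   vertex 3.4 2.0 0.2
   vertex 1.0 1.4 1.2
   vertex 0.4 5.4 2.4
  endloop
 endfacet
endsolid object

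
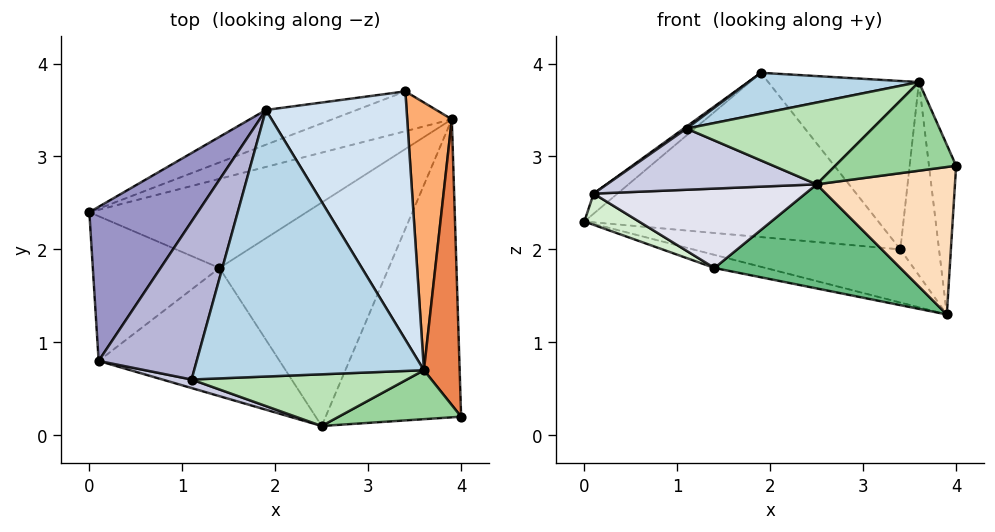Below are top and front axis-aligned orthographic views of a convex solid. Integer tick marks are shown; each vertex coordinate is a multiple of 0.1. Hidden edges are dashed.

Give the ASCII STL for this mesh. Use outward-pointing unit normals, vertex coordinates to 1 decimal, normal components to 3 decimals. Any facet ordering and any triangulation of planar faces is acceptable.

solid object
 facet normal -0.365 0.911 -0.192
  outer loop
   vertex 1.9 3.5 3.9
   vertex 3.4 3.7 2.0
   vertex 0.0 2.4 2.3
  endloop
 endfacet
 facet normal -0.338 0.753 -0.564
  outer loop
   vertex 3.9 3.4 1.3
   vertex 0.0 2.4 2.3
   vertex 3.4 3.7 2.0
  endloop
 endfacet
 facet normal -0.188 -0.149 0.971
  outer loop
   vertex 3.6 0.7 3.8
   vertex 1.9 3.5 3.9
   vertex 1.1 0.6 3.3
  endloop
 endfacet
 facet normal 0.697 0.402 0.593
  outer loop
   vertex 3.6 0.7 3.8
   vertex 3.4 3.7 2.0
   vertex 1.9 3.5 3.9
  endloop
 endfacet
 facet normal 0.932 0.185 0.312
  outer loop
   vertex 3.6 0.7 3.8
   vertex 4.0 0.2 2.9
   vertex 3.9 3.4 1.3
  endloop
 endfacet
 facet normal 0.830 0.327 0.453
  outer loop
   vertex 3.6 0.7 3.8
   vertex 3.9 3.4 1.3
   vertex 3.4 3.7 2.0
  endloop
 endfacet
 facet normal -0.279 0.140 -0.950
  outer loop
   vertex 1.4 1.8 1.8
   vertex 0.0 2.4 2.3
   vertex 3.9 3.4 1.3
  endloop
 endfacet
 facet normal 0.147 -0.439 -0.886
  outer loop
   vertex 2.5 0.1 2.7
   vertex 3.9 3.4 1.3
   vertex 4.0 0.2 2.9
  endloop
 endfacet
 facet normal 0.089 -0.421 -0.903
  outer loop
   vertex 2.5 0.1 2.7
   vertex 1.4 1.8 1.8
   vertex 3.9 3.4 1.3
  endloop
 endfacet
 facet normal -0.006 -0.875 0.484
  outer loop
   vertex 2.5 0.1 2.7
   vertex 4.0 0.2 2.9
   vertex 3.6 0.7 3.8
  endloop
 endfacet
 facet normal -0.073 -0.843 0.533
  outer loop
   vertex 2.5 0.1 2.7
   vertex 3.6 0.7 3.8
   vertex 1.1 0.6 3.3
  endloop
 endfacet
 facet normal -0.402 -0.193 -0.895
  outer loop
   vertex 0.1 0.8 2.6
   vertex 0.0 2.4 2.3
   vertex 1.4 1.8 1.8
  endloop
 endfacet
 facet normal -0.673 0.095 0.733
  outer loop
   vertex 0.1 0.8 2.6
   vertex 1.9 3.5 3.9
   vertex 0.0 2.4 2.3
  endloop
 endfacet
 facet normal -0.575 -0.011 0.818
  outer loop
   vertex 0.1 0.8 2.6
   vertex 1.1 0.6 3.3
   vertex 1.9 3.5 3.9
  endloop
 endfacet
 facet normal -0.283 -0.950 0.132
  outer loop
   vertex 0.1 0.8 2.6
   vertex 2.5 0.1 2.7
   vertex 1.1 0.6 3.3
  endloop
 endfacet
 facet normal -0.117 -0.523 -0.844
  outer loop
   vertex 0.1 0.8 2.6
   vertex 1.4 1.8 1.8
   vertex 2.5 0.1 2.7
  endloop
 endfacet
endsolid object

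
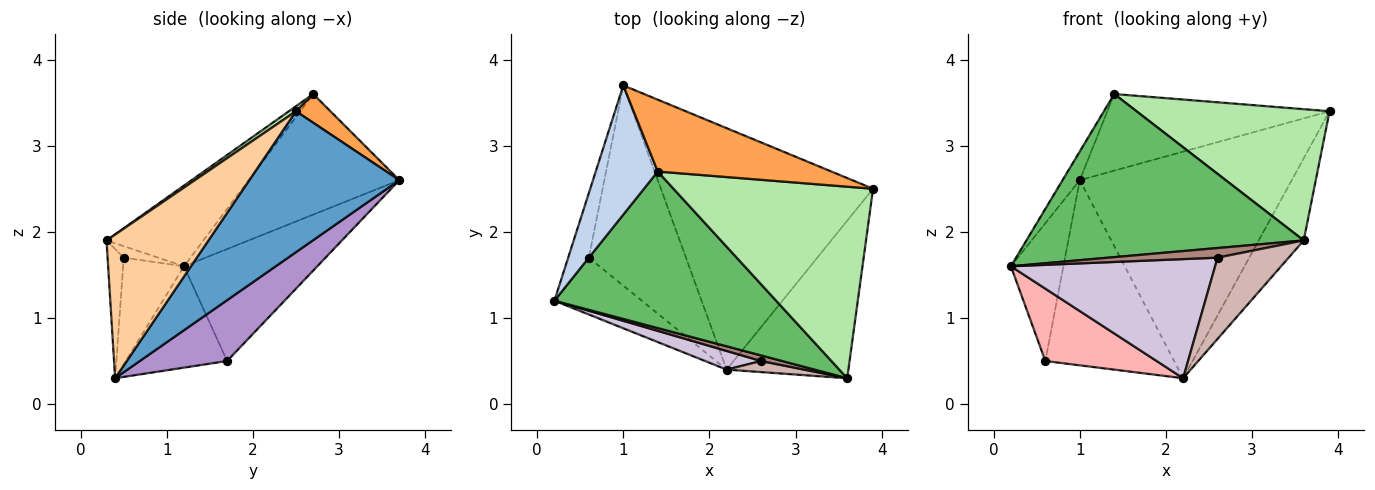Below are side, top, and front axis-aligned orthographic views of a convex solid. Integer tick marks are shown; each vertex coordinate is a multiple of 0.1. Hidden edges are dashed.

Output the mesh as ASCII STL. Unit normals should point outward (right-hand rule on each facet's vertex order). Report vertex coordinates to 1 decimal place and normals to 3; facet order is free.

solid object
 facet normal 0.436 0.616 -0.656
  outer loop
   vertex 2.2 0.4 0.3
   vertex 1.0 3.7 2.6
   vertex 3.9 2.5 3.4
  endloop
 endfacet
 facet normal -0.885 0.101 0.455
  outer loop
   vertex 1.4 2.7 3.6
   vertex 1.0 3.7 2.6
   vertex 0.2 1.2 1.6
  endloop
 endfacet
 facet normal 0.112 0.725 0.680
  outer loop
   vertex 1.4 2.7 3.6
   vertex 3.9 2.5 3.4
   vertex 1.0 3.7 2.6
  endloop
 endfacet
 facet normal 0.723 0.319 -0.613
  outer loop
   vertex 3.6 0.3 1.9
   vertex 2.2 0.4 0.3
   vertex 3.9 2.5 3.4
  endloop
 endfacet
 facet normal -0.244 -0.700 0.671
  outer loop
   vertex 3.6 0.3 1.9
   vertex 1.4 2.7 3.6
   vertex 0.2 1.2 1.6
  endloop
 endfacet
 facet normal 0.021 -0.565 0.825
  outer loop
   vertex 3.6 0.3 1.9
   vertex 3.9 2.5 3.4
   vertex 1.4 2.7 3.6
  endloop
 endfacet
 facet normal -0.917 0.361 -0.169
  outer loop
   vertex 0.6 1.7 0.5
   vertex 0.2 1.2 1.6
   vertex 1.0 3.7 2.6
  endloop
 endfacet
 facet normal -0.582 -0.639 -0.502
  outer loop
   vertex 0.6 1.7 0.5
   vertex 2.2 0.4 0.3
   vertex 0.2 1.2 1.6
  endloop
 endfacet
 facet normal 0.418 0.617 -0.667
  outer loop
   vertex 0.6 1.7 0.5
   vertex 1.0 3.7 2.6
   vertex 2.2 0.4 0.3
  endloop
 endfacet
 facet normal -0.283 -0.948 0.148
  outer loop
   vertex 2.6 0.5 1.7
   vertex 0.2 1.2 1.6
   vertex 2.2 0.4 0.3
  endloop
 endfacet
 facet normal -0.264 -0.835 0.483
  outer loop
   vertex 2.6 0.5 1.7
   vertex 3.6 0.3 1.9
   vertex 0.2 1.2 1.6
  endloop
 endfacet
 facet normal -0.220 -0.967 0.132
  outer loop
   vertex 2.6 0.5 1.7
   vertex 2.2 0.4 0.3
   vertex 3.6 0.3 1.9
  endloop
 endfacet
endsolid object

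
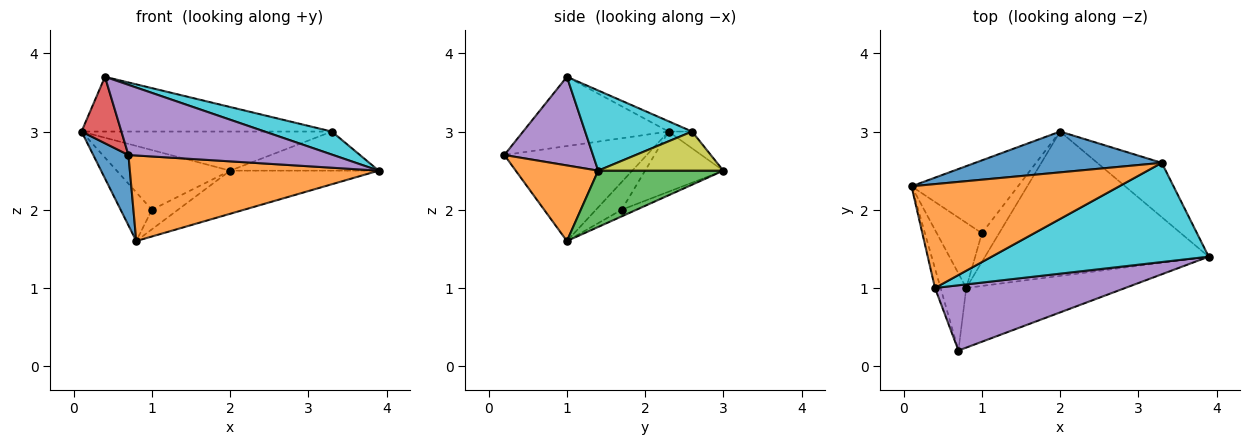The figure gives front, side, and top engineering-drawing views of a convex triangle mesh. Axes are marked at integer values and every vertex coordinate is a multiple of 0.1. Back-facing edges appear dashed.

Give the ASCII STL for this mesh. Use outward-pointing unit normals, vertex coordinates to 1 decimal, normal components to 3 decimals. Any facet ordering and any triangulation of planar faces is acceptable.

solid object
 facet normal -0.939 -0.232 -0.254
  outer loop
   vertex 0.8 1.0 1.6
   vertex 0.7 0.2 2.7
   vertex 0.1 2.3 3.0
  endloop
 endfacet
 facet normal 0.262 -0.792 -0.552
  outer loop
   vertex 0.8 1.0 1.6
   vertex 3.9 1.4 2.5
   vertex 0.7 0.2 2.7
  endloop
 endfacet
 facet normal 0.234 0.278 -0.931
  outer loop
   vertex 2.0 3.0 2.5
   vertex 3.9 1.4 2.5
   vertex 0.8 1.0 1.6
  endloop
 endfacet
 facet normal -0.962 -0.264 -0.078
  outer loop
   vertex 0.4 1.0 3.7
   vertex 0.1 2.3 3.0
   vertex 0.7 0.2 2.7
  endloop
 endfacet
 facet normal 0.302 -0.698 0.649
  outer loop
   vertex 0.4 1.0 3.7
   vertex 0.7 0.2 2.7
   vertex 3.9 1.4 2.5
  endloop
 endfacet
 facet normal -0.441 0.537 -0.719
  outer loop
   vertex 1.0 1.7 2.0
   vertex 0.8 1.0 1.6
   vertex 0.1 2.3 3.0
  endloop
 endfacet
 facet normal -0.400 0.581 -0.709
  outer loop
   vertex 1.0 1.7 2.0
   vertex 0.1 2.3 3.0
   vertex 2.0 3.0 2.5
  endloop
 endfacet
 facet normal -0.304 0.537 -0.787
  outer loop
   vertex 1.0 1.7 2.0
   vertex 2.0 3.0 2.5
   vertex 0.8 1.0 1.6
  endloop
 endfacet
 facet normal 0.441 0.524 -0.728
  outer loop
   vertex 3.3 2.6 3.0
   vertex 3.9 1.4 2.5
   vertex 2.0 3.0 2.5
  endloop
 endfacet
 facet normal 0.339 -0.213 0.917
  outer loop
   vertex 3.3 2.6 3.0
   vertex 0.4 1.0 3.7
   vertex 3.9 1.4 2.5
  endloop
 endfacet
 facet normal -0.065 0.690 0.721
  outer loop
   vertex 3.3 2.6 3.0
   vertex 2.0 3.0 2.5
   vertex 0.1 2.3 3.0
  endloop
 endfacet
 facet normal -0.044 0.466 0.884
  outer loop
   vertex 3.3 2.6 3.0
   vertex 0.1 2.3 3.0
   vertex 0.4 1.0 3.7
  endloop
 endfacet
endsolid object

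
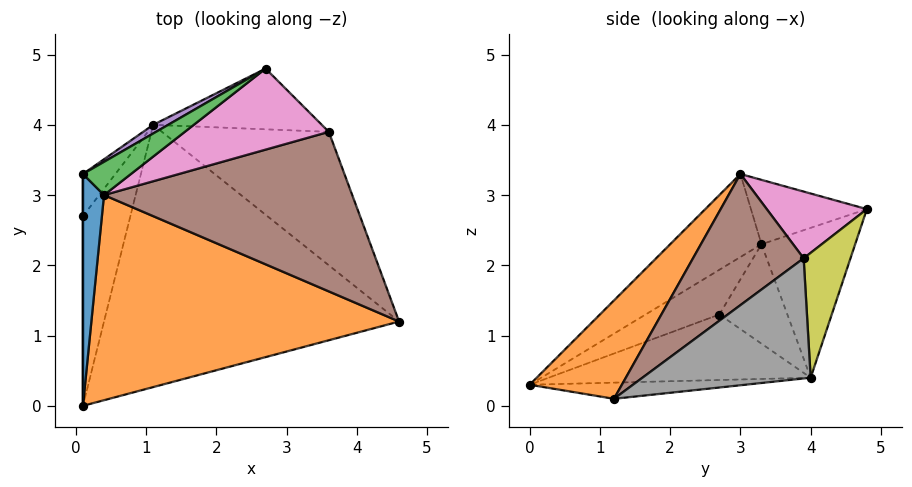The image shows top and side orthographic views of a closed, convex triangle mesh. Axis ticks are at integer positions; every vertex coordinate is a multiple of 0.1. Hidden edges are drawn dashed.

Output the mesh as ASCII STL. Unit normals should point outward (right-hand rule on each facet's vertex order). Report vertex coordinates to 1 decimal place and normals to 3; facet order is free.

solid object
 facet normal -0.959 -0.147 0.243
  outer loop
   vertex 0.4 3.0 3.3
   vertex 0.1 3.3 2.3
   vertex 0.1 0.0 0.3
  endloop
 endfacet
 facet normal 0.217 -0.701 0.679
  outer loop
   vertex 0.4 3.0 3.3
   vertex 0.1 0.0 0.3
   vertex 4.6 1.2 0.1
  endloop
 endfacet
 facet normal -0.516 0.766 0.384
  outer loop
   vertex 2.7 4.8 2.8
   vertex 0.1 3.3 2.3
   vertex 0.4 3.0 3.3
  endloop
 endfacet
 facet normal -0.055 0.039 -0.998
  outer loop
   vertex 1.1 4.0 0.4
   vertex 4.6 1.2 0.1
   vertex 0.1 0.0 0.3
  endloop
 endfacet
 facet normal -0.506 0.861 0.051
  outer loop
   vertex 1.1 4.0 0.4
   vertex 0.1 3.3 2.3
   vertex 2.7 4.8 2.8
  endloop
 endfacet
 facet normal 0.421 -0.434 0.797
  outer loop
   vertex 3.6 3.9 2.1
   vertex 0.4 3.0 3.3
   vertex 4.6 1.2 0.1
  endloop
 endfacet
 facet normal 0.404 -0.274 0.873
  outer loop
   vertex 3.6 3.9 2.1
   vertex 2.7 4.8 2.8
   vertex 0.4 3.0 3.3
  endloop
 endfacet
 facet normal 0.452 0.633 -0.628
  outer loop
   vertex 3.6 3.9 2.1
   vertex 4.6 1.2 0.1
   vertex 1.1 4.0 0.4
  endloop
 endfacet
 facet normal 0.377 0.773 -0.509
  outer loop
   vertex 3.6 3.9 2.1
   vertex 1.1 4.0 0.4
   vertex 2.7 4.8 2.8
  endloop
 endfacet
 facet normal -1.000 0.000 0.000
  outer loop
   vertex 0.1 2.7 1.3
   vertex 0.1 0.0 0.3
   vertex 0.1 3.3 2.3
  endloop
 endfacet
 facet normal -0.845 0.459 -0.275
  outer loop
   vertex 0.1 2.7 1.3
   vertex 0.1 3.3 2.3
   vertex 1.1 4.0 0.4
  endloop
 endfacet
 facet normal -0.792 0.212 -0.573
  outer loop
   vertex 0.1 2.7 1.3
   vertex 1.1 4.0 0.4
   vertex 0.1 0.0 0.3
  endloop
 endfacet
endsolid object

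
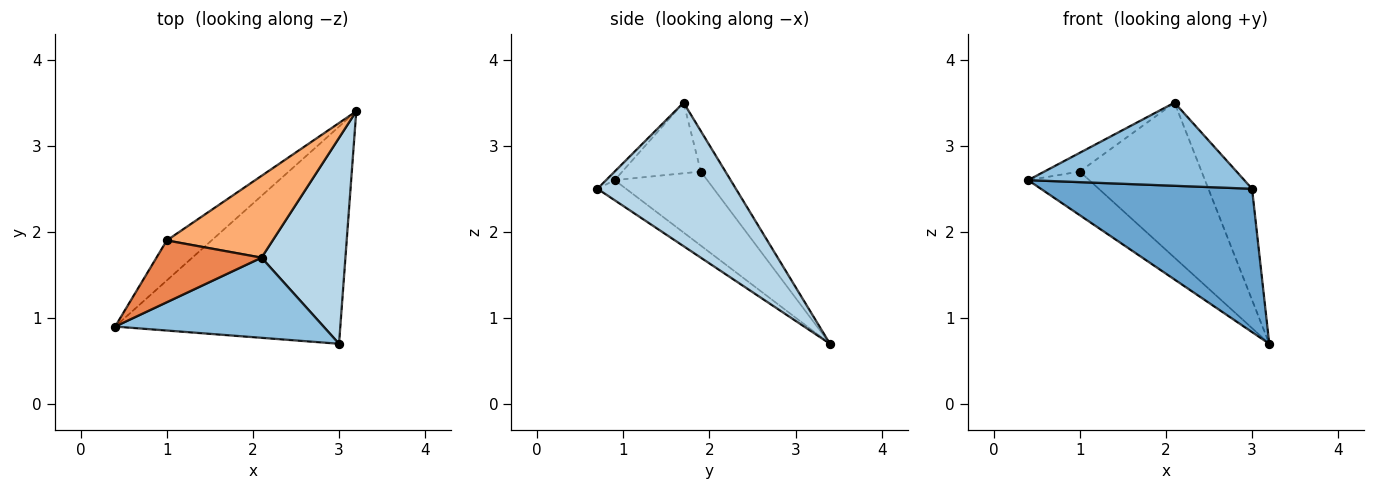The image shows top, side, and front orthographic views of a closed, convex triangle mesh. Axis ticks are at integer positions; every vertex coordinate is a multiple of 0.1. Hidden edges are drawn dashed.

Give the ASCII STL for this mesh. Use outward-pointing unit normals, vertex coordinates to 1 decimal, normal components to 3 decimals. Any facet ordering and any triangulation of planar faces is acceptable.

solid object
 facet normal -0.074 -0.549 -0.832
  outer loop
   vertex 3.0 0.7 2.5
   vertex 0.4 0.9 2.6
   vertex 3.2 3.4 0.7
  endloop
 endfacet
 facet normal -0.029 -0.720 0.694
  outer loop
   vertex 2.1 1.7 3.5
   vertex 0.4 0.9 2.6
   vertex 3.0 0.7 2.5
  endloop
 endfacet
 facet normal 0.833 0.263 0.487
  outer loop
   vertex 2.1 1.7 3.5
   vertex 3.0 0.7 2.5
   vertex 3.2 3.4 0.7
  endloop
 endfacet
 facet normal -0.745 0.492 -0.450
  outer loop
   vertex 1.0 1.9 2.7
   vertex 3.2 3.4 0.7
   vertex 0.4 0.9 2.6
  endloop
 endfacet
 facet normal -0.541 0.244 0.805
  outer loop
   vertex 1.0 1.9 2.7
   vertex 0.4 0.9 2.6
   vertex 2.1 1.7 3.5
  endloop
 endfacet
 facet normal -0.176 0.871 0.459
  outer loop
   vertex 1.0 1.9 2.7
   vertex 2.1 1.7 3.5
   vertex 3.2 3.4 0.7
  endloop
 endfacet
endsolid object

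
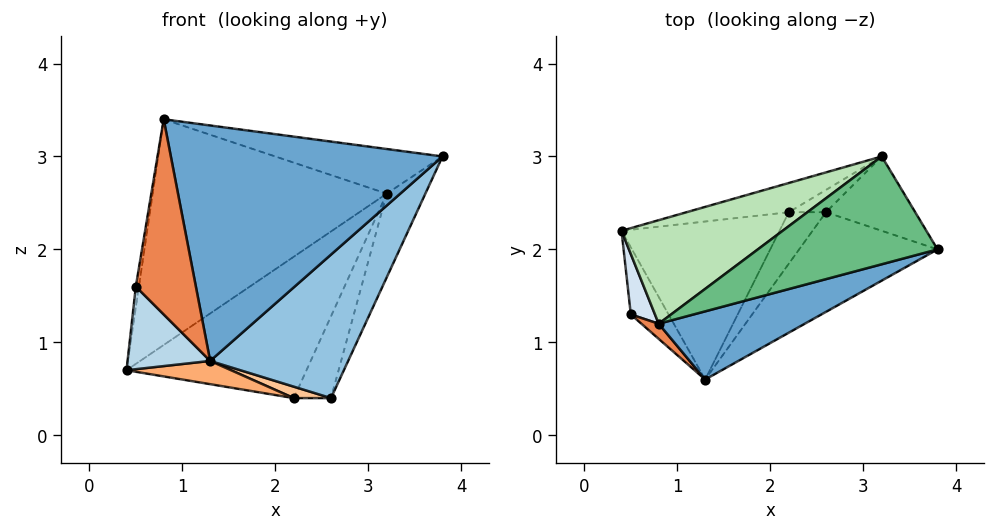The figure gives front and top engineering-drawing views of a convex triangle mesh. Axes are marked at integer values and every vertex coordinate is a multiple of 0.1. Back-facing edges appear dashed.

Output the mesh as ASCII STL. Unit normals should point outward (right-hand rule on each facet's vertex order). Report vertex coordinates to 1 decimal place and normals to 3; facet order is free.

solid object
 facet normal 0.281 -0.922 0.267
  outer loop
   vertex 0.8 1.2 3.4
   vertex 1.3 0.6 0.8
   vertex 3.8 2.0 3.0
  endloop
 endfacet
 facet normal 0.693 -0.592 -0.411
  outer loop
   vertex 2.6 2.4 0.4
   vertex 3.8 2.0 3.0
   vertex 1.3 0.6 0.8
  endloop
 endfacet
 facet normal -0.795 -0.471 -0.383
  outer loop
   vertex 0.5 1.3 1.6
   vertex 0.4 2.2 0.7
   vertex 1.3 0.6 0.8
  endloop
 endfacet
 facet normal -0.984 0.058 0.167
  outer loop
   vertex 0.5 1.3 1.6
   vertex 0.8 1.2 3.4
   vertex 0.4 2.2 0.7
  endloop
 endfacet
 facet normal -0.622 -0.780 0.060
  outer loop
   vertex 0.5 1.3 1.6
   vertex 1.3 0.6 0.8
   vertex 0.8 1.2 3.4
  endloop
 endfacet
 facet normal -0.147 -0.144 -0.979
  outer loop
   vertex 2.2 2.4 0.4
   vertex 1.3 0.6 0.8
   vertex 0.4 2.2 0.7
  endloop
 endfacet
 facet normal 0.000 -0.217 -0.976
  outer loop
   vertex 2.2 2.4 0.4
   vertex 2.6 2.4 0.4
   vertex 1.3 0.6 0.8
  endloop
 endfacet
 facet normal 0.860 0.381 -0.339
  outer loop
   vertex 3.2 3.0 2.6
   vertex 3.8 2.0 3.0
   vertex 2.6 2.4 0.4
  endloop
 endfacet
 facet normal 0.021 0.382 0.924
  outer loop
   vertex 3.2 3.0 2.6
   vertex 0.8 1.2 3.4
   vertex 3.8 2.0 3.0
  endloop
 endfacet
 facet normal 0.000 0.965 -0.263
  outer loop
   vertex 3.2 3.0 2.6
   vertex 2.6 2.4 0.4
   vertex 2.2 2.4 0.4
  endloop
 endfacet
 facet normal -0.477 0.799 0.367
  outer loop
   vertex 3.2 3.0 2.6
   vertex 0.4 2.2 0.7
   vertex 0.8 1.2 3.4
  endloop
 endfacet
 facet normal -0.141 0.970 -0.200
  outer loop
   vertex 3.2 3.0 2.6
   vertex 2.2 2.4 0.4
   vertex 0.4 2.2 0.7
  endloop
 endfacet
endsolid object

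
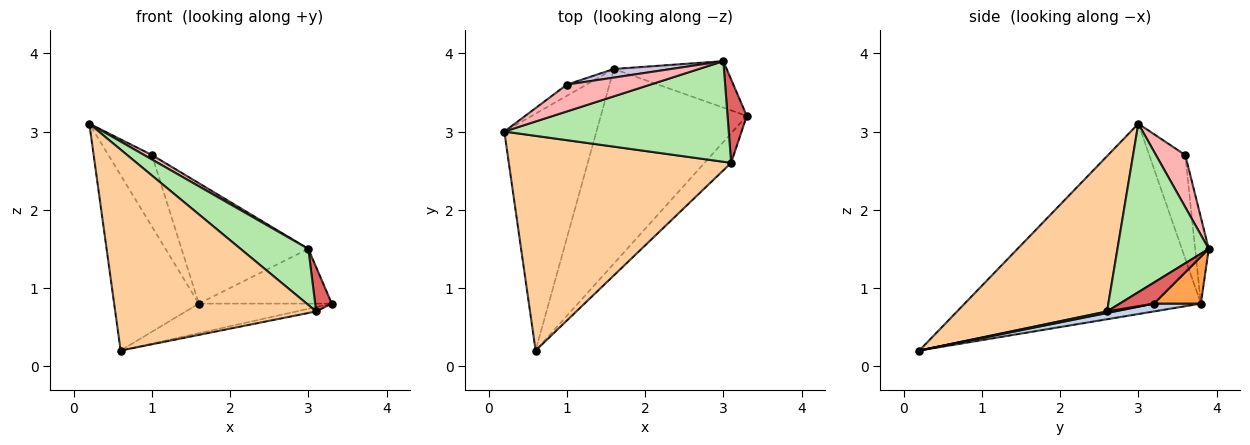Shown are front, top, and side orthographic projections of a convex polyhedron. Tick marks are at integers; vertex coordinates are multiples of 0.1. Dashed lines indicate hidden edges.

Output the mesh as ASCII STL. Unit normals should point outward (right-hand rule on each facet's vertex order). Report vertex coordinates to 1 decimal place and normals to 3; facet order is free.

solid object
 facet normal -0.857 0.307 -0.415
  outer loop
   vertex 1.6 3.8 0.8
   vertex 0.6 0.2 0.2
   vertex 0.2 3.0 3.1
  endloop
 endfacet
 facet normal 0.053 0.150 -0.987
  outer loop
   vertex 1.6 3.8 0.8
   vertex 3.3 3.2 0.8
   vertex 0.6 0.2 0.2
  endloop
 endfacet
 facet normal 0.260 0.736 -0.625
  outer loop
   vertex 1.6 3.8 0.8
   vertex 3.0 3.9 1.5
   vertex 3.3 3.2 0.8
  endloop
 endfacet
 facet normal 0.454 -0.609 0.650
  outer loop
   vertex 3.1 2.6 0.7
   vertex 0.2 3.0 3.1
   vertex 0.6 0.2 0.2
  endloop
 endfacet
 facet normal 0.058 0.145 -0.988
  outer loop
   vertex 3.1 2.6 0.7
   vertex 0.6 0.2 0.2
   vertex 3.3 3.2 0.8
  endloop
 endfacet
 facet normal 0.548 -0.407 0.730
  outer loop
   vertex 3.1 2.6 0.7
   vertex 3.0 3.9 1.5
   vertex 0.2 3.0 3.1
  endloop
 endfacet
 facet normal 0.695 -0.337 0.635
  outer loop
   vertex 3.1 2.6 0.7
   vertex 3.3 3.2 0.8
   vertex 3.0 3.9 1.5
  endloop
 endfacet
 facet normal 0.525 -0.140 0.840
  outer loop
   vertex 1.0 3.6 2.7
   vertex 0.2 3.0 3.1
   vertex 3.0 3.9 1.5
  endloop
 endfacet
 facet normal -0.633 0.765 -0.119
  outer loop
   vertex 1.0 3.6 2.7
   vertex 1.6 3.8 0.8
   vertex 0.2 3.0 3.1
  endloop
 endfacet
 facet normal -0.106 0.992 0.071
  outer loop
   vertex 1.0 3.6 2.7
   vertex 3.0 3.9 1.5
   vertex 1.6 3.8 0.8
  endloop
 endfacet
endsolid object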